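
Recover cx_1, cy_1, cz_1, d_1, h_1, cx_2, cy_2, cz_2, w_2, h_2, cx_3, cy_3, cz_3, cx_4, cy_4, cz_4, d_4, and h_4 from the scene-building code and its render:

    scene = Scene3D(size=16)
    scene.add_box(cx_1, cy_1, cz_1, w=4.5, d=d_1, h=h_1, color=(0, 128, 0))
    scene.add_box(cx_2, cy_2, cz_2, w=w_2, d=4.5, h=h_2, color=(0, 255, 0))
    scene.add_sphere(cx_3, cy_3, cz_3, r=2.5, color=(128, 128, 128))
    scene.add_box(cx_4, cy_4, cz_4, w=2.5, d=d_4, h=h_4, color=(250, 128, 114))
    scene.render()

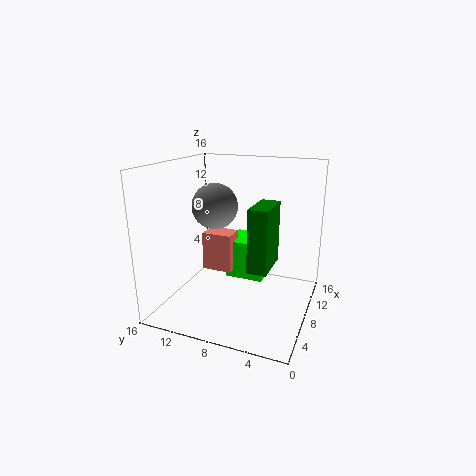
cx_1 = 4, cy_1 = 3.5, cz_1 = 6, d_1 = 2, h_1 = 6.5, cx_2 = 9, cy_2 = 5.5, cz_2 = 2.5, w_2 = 4.5, h_2 = 4.5, cx_3 = 7.5, cy_3 = 10.5, cz_3 = 11.5, cx_4 = 8, cy_4 = 9, cz_4 = 3.5, d_4 = 3.5, h_4 = 4.5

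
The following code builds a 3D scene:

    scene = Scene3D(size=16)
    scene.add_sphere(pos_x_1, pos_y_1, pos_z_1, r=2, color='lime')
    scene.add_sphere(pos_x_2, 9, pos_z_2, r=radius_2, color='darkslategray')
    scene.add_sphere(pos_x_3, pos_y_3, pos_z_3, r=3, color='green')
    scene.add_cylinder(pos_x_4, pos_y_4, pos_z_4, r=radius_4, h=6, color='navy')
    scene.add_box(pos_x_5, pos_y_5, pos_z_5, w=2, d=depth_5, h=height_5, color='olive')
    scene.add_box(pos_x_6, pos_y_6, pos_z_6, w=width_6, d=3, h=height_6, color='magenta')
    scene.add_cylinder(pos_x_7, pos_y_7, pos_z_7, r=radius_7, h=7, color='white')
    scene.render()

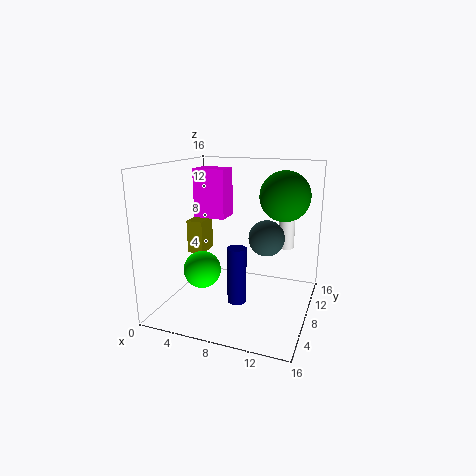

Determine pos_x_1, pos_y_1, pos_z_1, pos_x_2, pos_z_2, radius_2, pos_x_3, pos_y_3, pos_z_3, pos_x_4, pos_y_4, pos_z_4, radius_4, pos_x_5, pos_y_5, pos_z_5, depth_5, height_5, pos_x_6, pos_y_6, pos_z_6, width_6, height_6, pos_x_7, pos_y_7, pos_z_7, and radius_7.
pos_x_1 = 5, pos_y_1 = 5, pos_z_1 = 5, pos_x_2 = 11, pos_z_2 = 8, radius_2 = 2, pos_x_3 = 12, pos_y_3 = 13, pos_z_3 = 12, pos_x_4 = 9, pos_y_4 = 5, pos_z_4 = 2, radius_4 = 1, pos_x_5 = 1, pos_y_5 = 9, pos_z_5 = 5, depth_5 = 3, height_5 = 4, pos_x_6 = 1, pos_y_6 = 11, pos_z_6 = 9, width_6 = 4, height_6 = 6, pos_x_7 = 12, pos_y_7 = 15, pos_z_7 = 5, radius_7 = 1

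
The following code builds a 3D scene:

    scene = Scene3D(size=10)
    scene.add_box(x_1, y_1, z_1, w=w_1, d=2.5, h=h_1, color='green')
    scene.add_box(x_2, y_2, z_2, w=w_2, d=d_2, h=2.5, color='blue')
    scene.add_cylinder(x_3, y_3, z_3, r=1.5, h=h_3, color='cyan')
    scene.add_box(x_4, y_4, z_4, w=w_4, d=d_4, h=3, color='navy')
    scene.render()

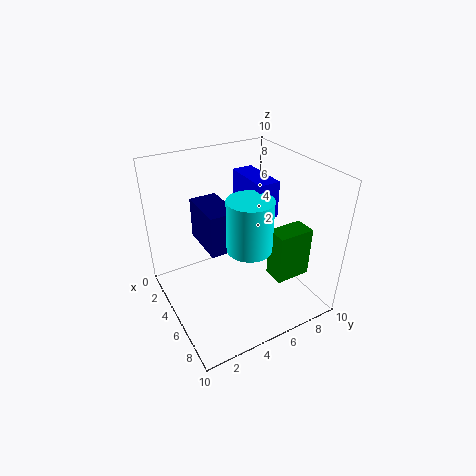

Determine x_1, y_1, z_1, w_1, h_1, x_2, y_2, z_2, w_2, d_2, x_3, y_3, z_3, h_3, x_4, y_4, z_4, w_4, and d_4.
x_1 = 6.5
y_1 = 6.5
z_1 = 2.5
w_1 = 1.5
h_1 = 3.5
x_2 = 2.5
y_2 = 6
z_2 = 6.5
w_2 = 3.5
d_2 = 1.5
x_3 = 6.5
y_3 = 5
z_3 = 5
h_3 = 3.5
x_4 = 1.5
y_4 = 3
z_4 = 4
w_4 = 3.5
d_4 = 2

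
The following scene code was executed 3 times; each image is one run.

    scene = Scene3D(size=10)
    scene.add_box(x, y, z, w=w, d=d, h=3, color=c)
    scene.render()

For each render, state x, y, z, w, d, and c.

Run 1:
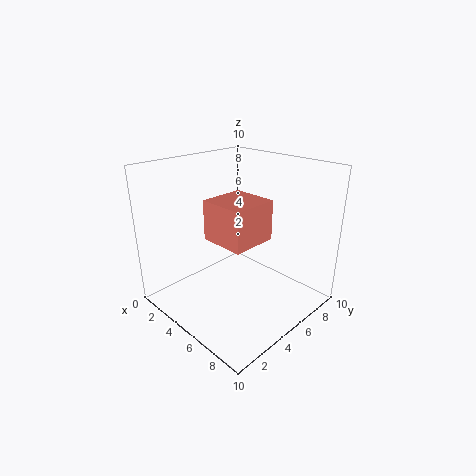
x = 2.25, y = 4.25, z = 4.25, w = 3.5, d = 3.5, c = 'salmon'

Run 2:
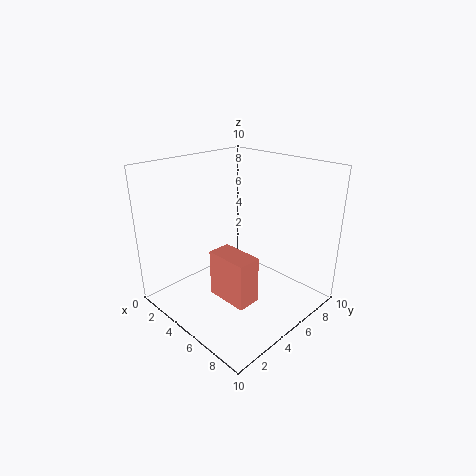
x = 5.5, y = 2, z = 2.25, w = 2.75, d = 1.5, c = 'salmon'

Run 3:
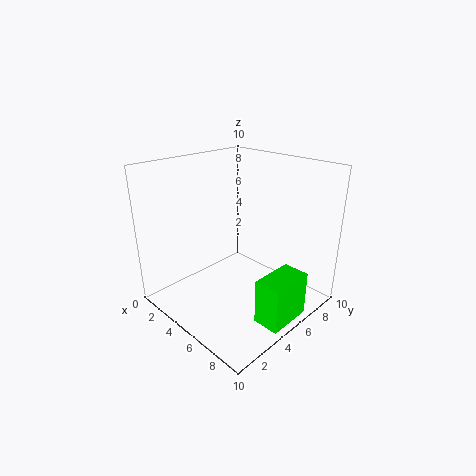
x = 8.25, y = 3.25, z = 0.75, w = 1.75, d = 3, c = 'lime'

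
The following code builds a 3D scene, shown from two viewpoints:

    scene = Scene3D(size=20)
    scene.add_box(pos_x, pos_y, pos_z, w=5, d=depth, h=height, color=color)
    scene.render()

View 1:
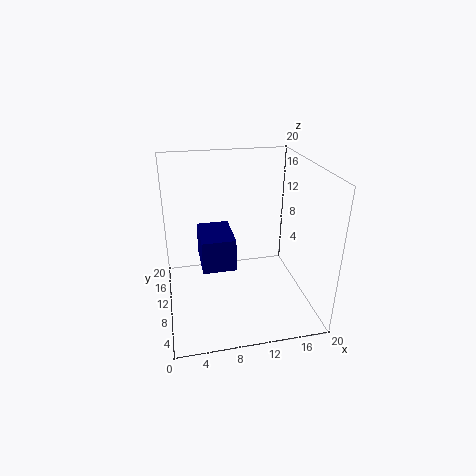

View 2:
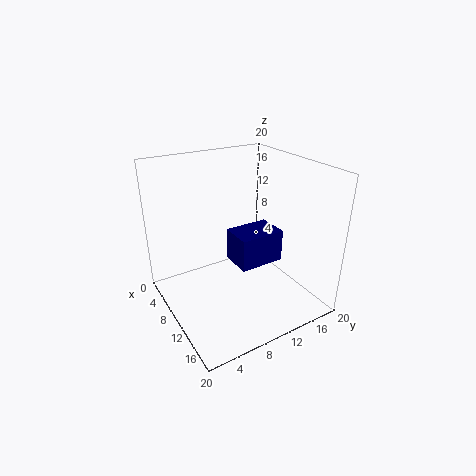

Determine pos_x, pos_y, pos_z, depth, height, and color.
pos_x = 5, pos_y = 11, pos_z = 4, depth = 7, height = 5, color = 'navy'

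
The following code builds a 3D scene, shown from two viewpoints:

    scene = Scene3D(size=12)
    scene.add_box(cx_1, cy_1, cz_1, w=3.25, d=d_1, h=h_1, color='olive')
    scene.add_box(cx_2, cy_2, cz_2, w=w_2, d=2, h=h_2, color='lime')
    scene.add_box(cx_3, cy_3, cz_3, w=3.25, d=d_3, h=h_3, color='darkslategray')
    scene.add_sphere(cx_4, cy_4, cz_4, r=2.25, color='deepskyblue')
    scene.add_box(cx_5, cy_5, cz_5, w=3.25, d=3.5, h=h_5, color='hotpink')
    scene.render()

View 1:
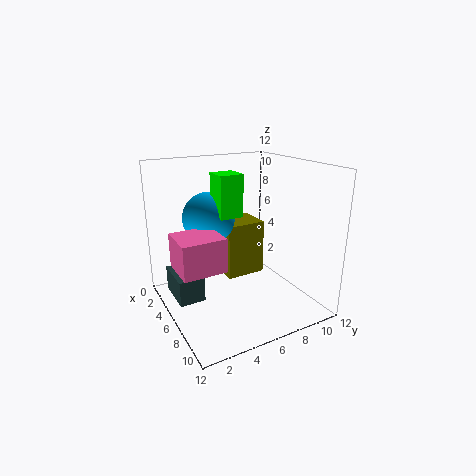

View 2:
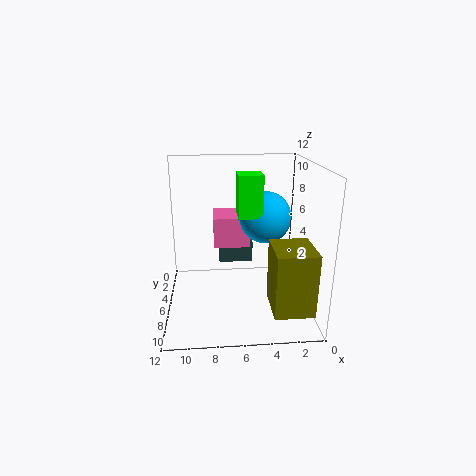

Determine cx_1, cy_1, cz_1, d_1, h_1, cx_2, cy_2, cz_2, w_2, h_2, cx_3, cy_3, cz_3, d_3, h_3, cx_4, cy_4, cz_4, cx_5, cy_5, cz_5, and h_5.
cx_1 = 0.25, cy_1 = 6.5, cz_1 = 0.75, d_1 = 3.75, h_1 = 5.25, cx_2 = 4, cy_2 = 4.5, cz_2 = 7.75, w_2 = 2, h_2 = 3.5, cx_3 = 4.25, cy_3 = 0.25, cz_3 = 2, d_3 = 2, h_3 = 2, cx_4 = 3.5, cy_4 = 4.5, cz_4 = 7.25, cx_5 = 4.75, cy_5 = 0.5, cz_5 = 4.25, h_5 = 2.75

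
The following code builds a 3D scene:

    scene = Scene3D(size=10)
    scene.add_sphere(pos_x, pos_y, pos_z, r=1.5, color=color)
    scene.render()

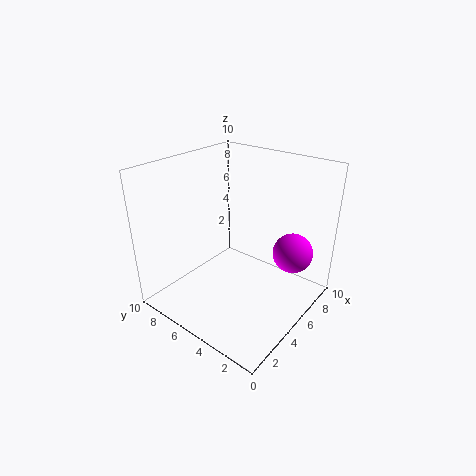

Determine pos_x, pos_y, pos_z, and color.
pos_x = 8.5, pos_y = 2.5, pos_z = 3, color = 'magenta'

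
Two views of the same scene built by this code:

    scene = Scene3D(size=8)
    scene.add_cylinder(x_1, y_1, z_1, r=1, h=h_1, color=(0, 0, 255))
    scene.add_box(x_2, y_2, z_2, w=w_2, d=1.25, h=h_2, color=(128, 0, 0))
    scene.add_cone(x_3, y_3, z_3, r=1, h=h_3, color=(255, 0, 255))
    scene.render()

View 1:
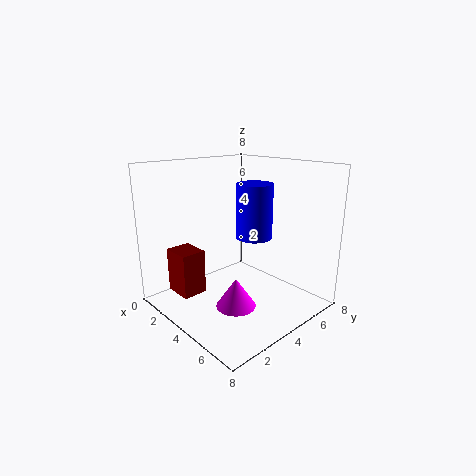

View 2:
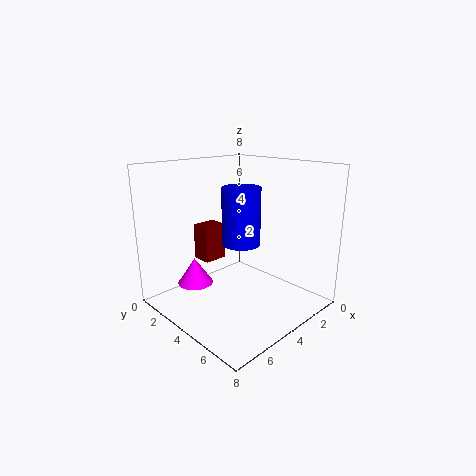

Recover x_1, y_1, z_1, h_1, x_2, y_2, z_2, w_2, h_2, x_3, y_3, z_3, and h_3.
x_1 = 4.5; y_1 = 4.75; z_1 = 4; h_1 = 3; x_2 = 2.75; y_2 = 0.25; z_2 = 1.75; w_2 = 1.5; h_2 = 2.25; x_3 = 5.75; y_3 = 2.25; z_3 = 1.25; h_3 = 1.5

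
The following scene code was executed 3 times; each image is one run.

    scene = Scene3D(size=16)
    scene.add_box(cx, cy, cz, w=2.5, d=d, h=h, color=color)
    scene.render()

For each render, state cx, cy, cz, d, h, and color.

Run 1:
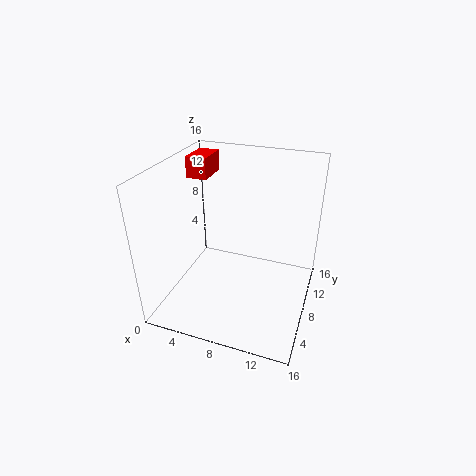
cx = 0.5
cy = 11
cz = 13
d = 4
h = 2.5
color = 'red'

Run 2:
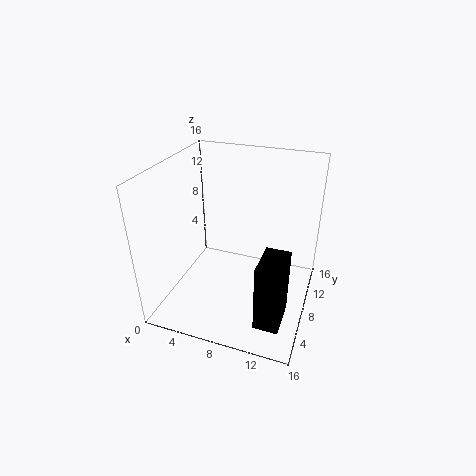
cx = 12
cy = 1
cz = 2.5
d = 4
h = 7
color = 'black'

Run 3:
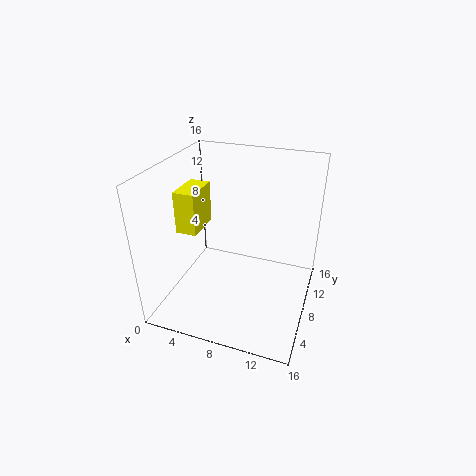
cx = 0.5
cy = 7.5
cz = 7.5
d = 4.5
h = 5
color = 'yellow'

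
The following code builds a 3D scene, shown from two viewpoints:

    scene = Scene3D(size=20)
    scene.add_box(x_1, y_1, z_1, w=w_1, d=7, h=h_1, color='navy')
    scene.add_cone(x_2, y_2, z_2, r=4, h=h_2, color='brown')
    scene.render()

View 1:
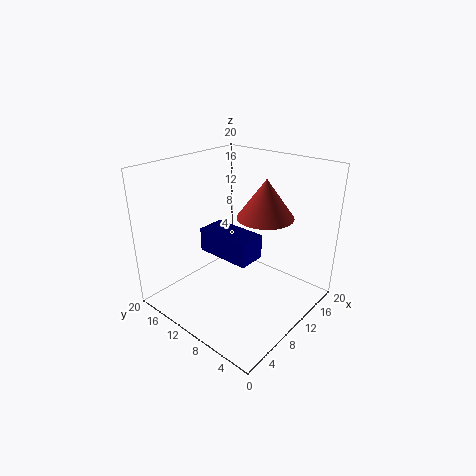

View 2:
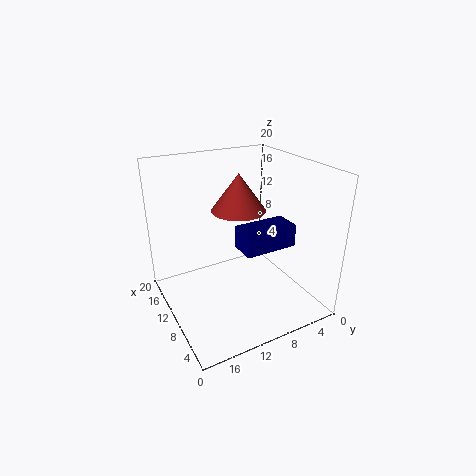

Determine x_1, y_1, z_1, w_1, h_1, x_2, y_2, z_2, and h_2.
x_1 = 4.5, y_1 = 4.5, z_1 = 10, w_1 = 3.5, h_1 = 3, x_2 = 13.5, y_2 = 8, z_2 = 12.5, h_2 = 5.5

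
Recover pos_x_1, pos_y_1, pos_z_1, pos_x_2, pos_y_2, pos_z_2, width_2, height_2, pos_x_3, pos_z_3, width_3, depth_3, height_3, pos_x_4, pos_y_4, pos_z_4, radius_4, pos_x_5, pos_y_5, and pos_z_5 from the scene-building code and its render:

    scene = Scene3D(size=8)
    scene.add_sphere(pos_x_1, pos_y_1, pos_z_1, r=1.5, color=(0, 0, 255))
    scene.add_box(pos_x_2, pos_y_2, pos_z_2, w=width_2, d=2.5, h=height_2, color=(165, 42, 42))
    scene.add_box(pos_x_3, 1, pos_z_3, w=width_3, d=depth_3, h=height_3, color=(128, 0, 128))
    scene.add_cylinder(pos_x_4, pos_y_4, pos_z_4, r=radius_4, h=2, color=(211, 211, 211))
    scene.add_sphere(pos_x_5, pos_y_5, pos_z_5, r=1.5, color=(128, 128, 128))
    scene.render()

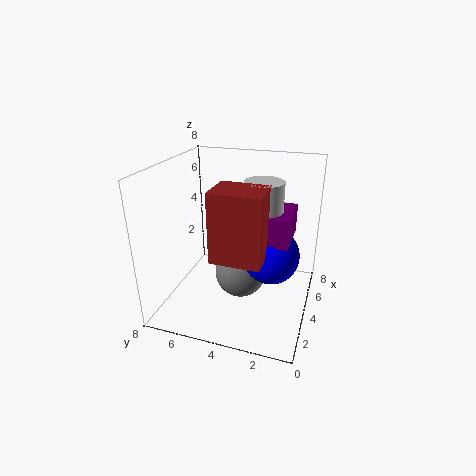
pos_x_1 = 3.5; pos_y_1 = 2; pos_z_1 = 3.5; pos_x_2 = 1; pos_y_2 = 2; pos_z_2 = 4; width_2 = 2; height_2 = 3.5; pos_x_3 = 2.5; pos_z_3 = 4.5; width_3 = 2.5; depth_3 = 2; height_3 = 1.5; pos_x_4 = 3.5; pos_y_4 = 2.5; pos_z_4 = 5.5; radius_4 = 1; pos_x_5 = 4.5; pos_y_5 = 4; pos_z_5 = 1.5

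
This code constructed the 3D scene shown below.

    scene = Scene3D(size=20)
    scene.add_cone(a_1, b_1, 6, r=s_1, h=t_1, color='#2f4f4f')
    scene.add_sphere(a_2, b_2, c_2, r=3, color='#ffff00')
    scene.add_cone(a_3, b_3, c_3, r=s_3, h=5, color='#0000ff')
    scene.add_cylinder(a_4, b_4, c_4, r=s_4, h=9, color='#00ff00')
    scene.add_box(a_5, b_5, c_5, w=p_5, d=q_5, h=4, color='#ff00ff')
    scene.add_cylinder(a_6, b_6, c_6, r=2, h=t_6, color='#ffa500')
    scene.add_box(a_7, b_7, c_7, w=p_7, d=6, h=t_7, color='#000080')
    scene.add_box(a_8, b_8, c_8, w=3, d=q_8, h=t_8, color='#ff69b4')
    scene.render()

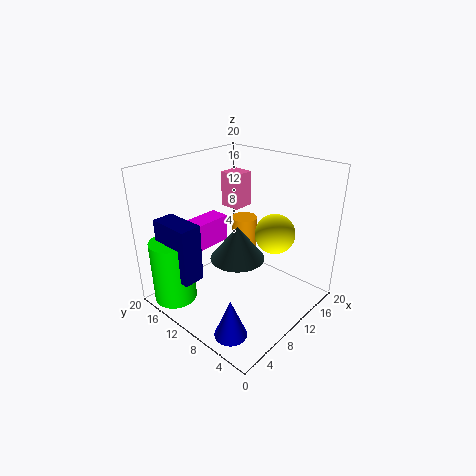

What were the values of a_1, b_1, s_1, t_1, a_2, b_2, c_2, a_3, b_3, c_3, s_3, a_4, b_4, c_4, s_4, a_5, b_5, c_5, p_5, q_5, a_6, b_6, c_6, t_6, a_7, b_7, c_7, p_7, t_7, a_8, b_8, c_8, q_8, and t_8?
a_1 = 11, b_1 = 11, s_1 = 4, t_1 = 5, a_2 = 16, b_2 = 8, c_2 = 9, a_3 = 2, b_3 = 4, c_3 = 2, s_3 = 2, a_4 = 3, b_4 = 16, c_4 = 1, s_4 = 3, a_5 = 6, b_5 = 15, c_5 = 7, p_5 = 7, q_5 = 3, a_6 = 16, b_6 = 14, c_6 = 3, t_6 = 7, a_7 = 2, b_7 = 12, c_7 = 5, p_7 = 3, t_7 = 8, a_8 = 12, b_8 = 12, c_8 = 13, q_8 = 3, t_8 = 5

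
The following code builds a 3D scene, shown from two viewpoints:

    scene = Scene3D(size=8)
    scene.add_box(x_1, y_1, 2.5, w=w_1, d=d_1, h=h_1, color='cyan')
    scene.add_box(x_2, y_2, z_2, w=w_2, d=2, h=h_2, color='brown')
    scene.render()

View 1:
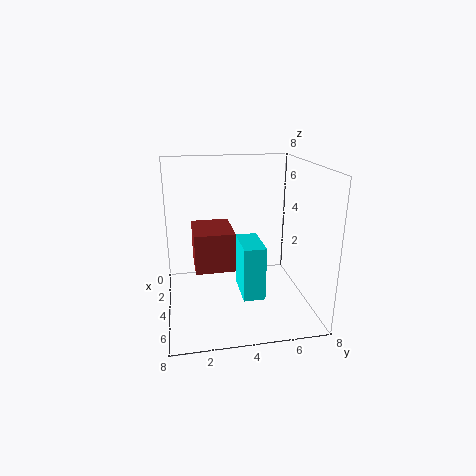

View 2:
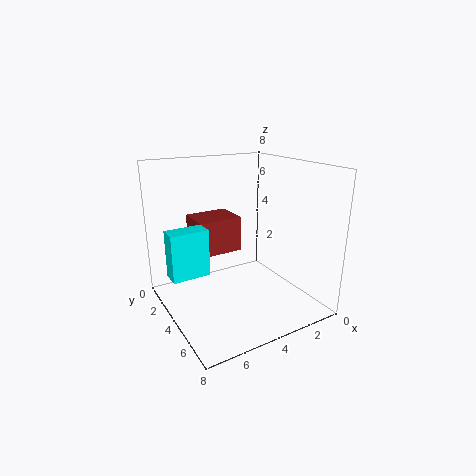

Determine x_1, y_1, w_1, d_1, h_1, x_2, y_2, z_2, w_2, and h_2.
x_1 = 6, y_1 = 3.5, w_1 = 2, d_1 = 1, h_1 = 2.5, x_2 = 3.5, y_2 = 1.5, z_2 = 3, w_2 = 2.5, h_2 = 2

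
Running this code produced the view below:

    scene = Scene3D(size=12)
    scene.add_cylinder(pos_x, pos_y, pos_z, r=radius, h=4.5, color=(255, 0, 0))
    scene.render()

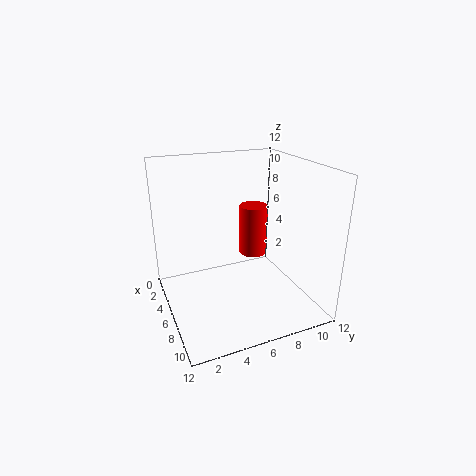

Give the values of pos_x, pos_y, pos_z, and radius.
pos_x = 4.25, pos_y = 8.25, pos_z = 3.5, radius = 1.25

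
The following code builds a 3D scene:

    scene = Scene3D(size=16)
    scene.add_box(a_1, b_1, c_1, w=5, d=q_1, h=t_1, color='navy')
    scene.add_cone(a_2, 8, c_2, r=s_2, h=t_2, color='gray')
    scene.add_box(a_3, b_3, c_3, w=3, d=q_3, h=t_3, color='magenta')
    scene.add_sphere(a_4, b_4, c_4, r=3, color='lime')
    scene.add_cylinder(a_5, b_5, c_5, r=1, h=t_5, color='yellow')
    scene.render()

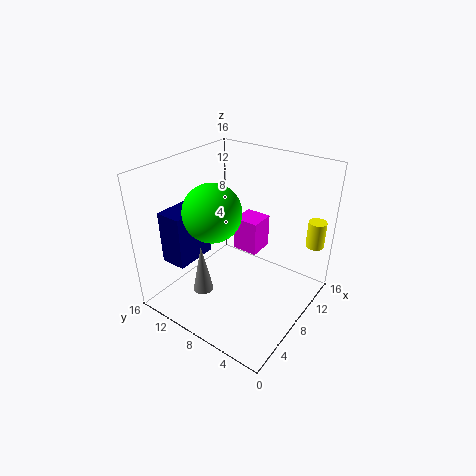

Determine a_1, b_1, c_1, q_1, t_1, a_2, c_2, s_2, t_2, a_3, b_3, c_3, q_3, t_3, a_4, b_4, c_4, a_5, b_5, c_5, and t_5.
a_1 = 3, b_1 = 12, c_1 = 5, q_1 = 3, t_1 = 6, a_2 = 2, c_2 = 5, s_2 = 1, t_2 = 5, a_3 = 10, b_3 = 7, c_3 = 5, q_3 = 3, t_3 = 4, a_4 = 5, b_4 = 9, c_4 = 12, a_5 = 13, b_5 = 1, c_5 = 7, t_5 = 3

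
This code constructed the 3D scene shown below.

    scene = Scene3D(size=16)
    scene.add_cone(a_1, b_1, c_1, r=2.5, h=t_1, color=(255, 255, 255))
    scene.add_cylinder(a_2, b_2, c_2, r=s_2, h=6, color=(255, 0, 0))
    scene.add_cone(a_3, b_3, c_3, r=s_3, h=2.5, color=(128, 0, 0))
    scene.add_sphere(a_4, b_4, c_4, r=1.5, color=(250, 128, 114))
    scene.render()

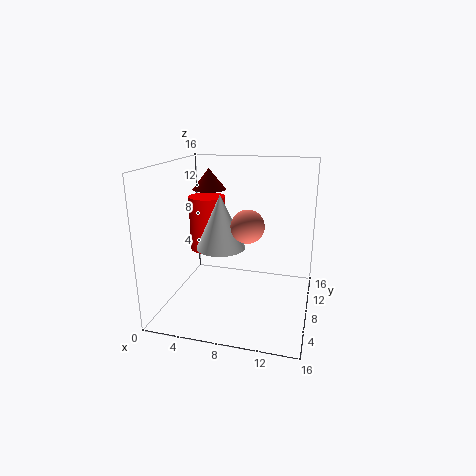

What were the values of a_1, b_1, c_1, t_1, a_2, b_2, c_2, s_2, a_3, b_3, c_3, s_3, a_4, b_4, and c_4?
a_1 = 7, b_1 = 5, c_1 = 8, t_1 = 5.5, a_2 = 4.5, b_2 = 8, c_2 = 6.5, s_2 = 2, a_3 = 3.5, b_3 = 11.5, c_3 = 12.5, s_3 = 2, a_4 = 10.5, b_4 = 2, c_4 = 11.5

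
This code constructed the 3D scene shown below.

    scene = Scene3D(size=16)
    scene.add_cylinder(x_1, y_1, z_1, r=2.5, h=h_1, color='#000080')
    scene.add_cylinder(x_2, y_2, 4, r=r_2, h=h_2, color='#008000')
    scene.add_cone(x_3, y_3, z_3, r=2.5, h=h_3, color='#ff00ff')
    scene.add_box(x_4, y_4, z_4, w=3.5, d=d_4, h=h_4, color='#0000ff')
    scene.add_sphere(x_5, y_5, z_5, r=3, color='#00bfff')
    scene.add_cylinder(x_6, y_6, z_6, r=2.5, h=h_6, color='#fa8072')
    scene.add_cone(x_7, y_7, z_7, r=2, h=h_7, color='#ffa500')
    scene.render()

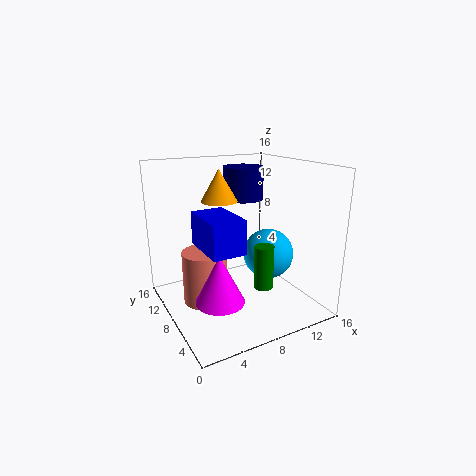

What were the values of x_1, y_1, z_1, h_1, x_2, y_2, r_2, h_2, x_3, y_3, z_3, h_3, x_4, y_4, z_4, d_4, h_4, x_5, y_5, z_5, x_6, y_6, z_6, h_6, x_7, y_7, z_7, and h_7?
x_1 = 11.5, y_1 = 13, z_1 = 11, h_1 = 4, x_2 = 8.5, y_2 = 3.5, r_2 = 1, h_2 = 4.5, x_3 = 4, y_3 = 4.5, z_3 = 3, h_3 = 5, x_4 = 3, y_4 = 3.5, z_4 = 8, d_4 = 5.5, h_4 = 3.5, x_5 = 12.5, y_5 = 8.5, z_5 = 5, x_6 = 4.5, y_6 = 9.5, z_6 = 0.5, h_6 = 6, x_7 = 6.5, y_7 = 9.5, z_7 = 12, h_7 = 3.5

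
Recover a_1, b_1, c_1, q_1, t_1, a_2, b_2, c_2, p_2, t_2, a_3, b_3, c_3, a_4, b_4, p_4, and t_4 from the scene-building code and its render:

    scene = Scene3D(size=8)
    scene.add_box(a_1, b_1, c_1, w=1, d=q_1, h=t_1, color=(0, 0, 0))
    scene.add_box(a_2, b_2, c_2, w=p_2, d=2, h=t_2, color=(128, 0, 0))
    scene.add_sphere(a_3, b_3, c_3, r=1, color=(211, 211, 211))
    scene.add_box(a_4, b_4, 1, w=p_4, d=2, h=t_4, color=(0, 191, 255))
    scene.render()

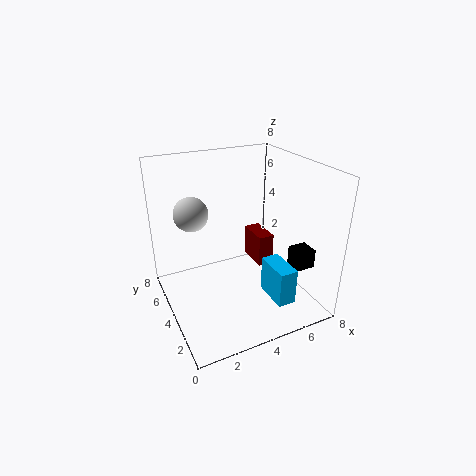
a_1 = 6, b_1 = 1, c_1 = 3, q_1 = 1, t_1 = 1, a_2 = 6, b_2 = 5, c_2 = 1, p_2 = 1, t_2 = 2, a_3 = 2, b_3 = 6, c_3 = 5, a_4 = 5, b_4 = 1, p_4 = 1, t_4 = 2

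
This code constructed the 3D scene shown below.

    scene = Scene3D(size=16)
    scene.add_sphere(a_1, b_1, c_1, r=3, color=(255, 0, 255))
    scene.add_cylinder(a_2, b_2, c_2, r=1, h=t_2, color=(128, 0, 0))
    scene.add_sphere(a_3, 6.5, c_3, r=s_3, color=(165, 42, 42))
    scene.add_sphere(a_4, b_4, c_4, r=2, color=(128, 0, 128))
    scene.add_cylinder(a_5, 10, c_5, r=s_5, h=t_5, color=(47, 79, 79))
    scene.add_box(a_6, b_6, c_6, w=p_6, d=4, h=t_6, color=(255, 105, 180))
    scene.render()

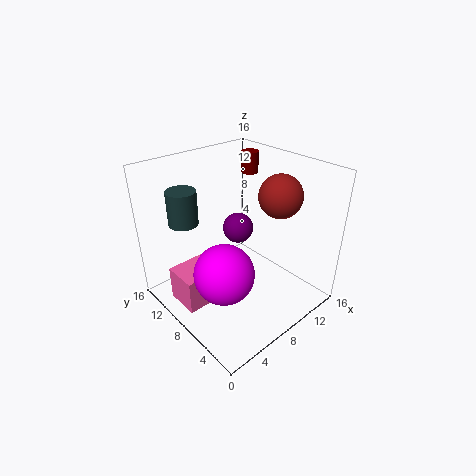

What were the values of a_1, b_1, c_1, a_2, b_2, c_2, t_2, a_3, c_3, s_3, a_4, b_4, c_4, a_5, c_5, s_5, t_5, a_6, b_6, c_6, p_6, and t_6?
a_1 = 3.5
b_1 = 5
c_1 = 7
a_2 = 13
b_2 = 11.5
c_2 = 13.5
t_2 = 2.5
a_3 = 13
c_3 = 12
s_3 = 2.5
a_4 = 12.5
b_4 = 13
c_4 = 5.5
a_5 = 2.5
c_5 = 11
s_5 = 1.5
t_5 = 3.5
a_6 = 1.5
b_6 = 8.5
c_6 = 0.5
p_6 = 5.5
t_6 = 4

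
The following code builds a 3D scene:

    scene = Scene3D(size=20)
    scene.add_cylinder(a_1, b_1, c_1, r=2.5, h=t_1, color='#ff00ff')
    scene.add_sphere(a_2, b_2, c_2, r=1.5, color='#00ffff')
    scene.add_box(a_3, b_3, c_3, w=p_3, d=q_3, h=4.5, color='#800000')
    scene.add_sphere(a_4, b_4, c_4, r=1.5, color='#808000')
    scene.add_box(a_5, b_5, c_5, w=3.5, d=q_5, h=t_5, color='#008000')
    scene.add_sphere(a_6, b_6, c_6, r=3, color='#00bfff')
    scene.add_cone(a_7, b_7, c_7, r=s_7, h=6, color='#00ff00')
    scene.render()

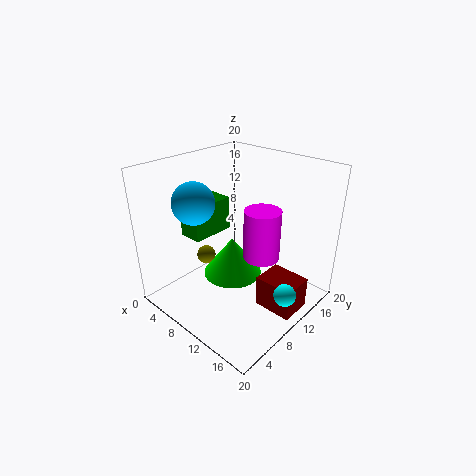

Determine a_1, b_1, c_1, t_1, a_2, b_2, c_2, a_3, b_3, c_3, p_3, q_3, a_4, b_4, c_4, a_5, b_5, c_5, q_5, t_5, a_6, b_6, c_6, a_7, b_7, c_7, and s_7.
a_1 = 13, b_1 = 11.5, c_1 = 7.5, t_1 = 7, a_2 = 18, b_2 = 10.5, c_2 = 4, a_3 = 13.5, b_3 = 10, c_3 = 0.5, p_3 = 5.5, q_3 = 4.5, a_4 = 2, b_4 = 11, c_4 = 3.5, a_5 = 2, b_5 = 6.5, c_5 = 9, q_5 = 6.5, t_5 = 5, a_6 = 4.5, b_6 = 7, c_6 = 14.5, a_7 = 7, b_7 = 12, c_7 = 2, s_7 = 4.5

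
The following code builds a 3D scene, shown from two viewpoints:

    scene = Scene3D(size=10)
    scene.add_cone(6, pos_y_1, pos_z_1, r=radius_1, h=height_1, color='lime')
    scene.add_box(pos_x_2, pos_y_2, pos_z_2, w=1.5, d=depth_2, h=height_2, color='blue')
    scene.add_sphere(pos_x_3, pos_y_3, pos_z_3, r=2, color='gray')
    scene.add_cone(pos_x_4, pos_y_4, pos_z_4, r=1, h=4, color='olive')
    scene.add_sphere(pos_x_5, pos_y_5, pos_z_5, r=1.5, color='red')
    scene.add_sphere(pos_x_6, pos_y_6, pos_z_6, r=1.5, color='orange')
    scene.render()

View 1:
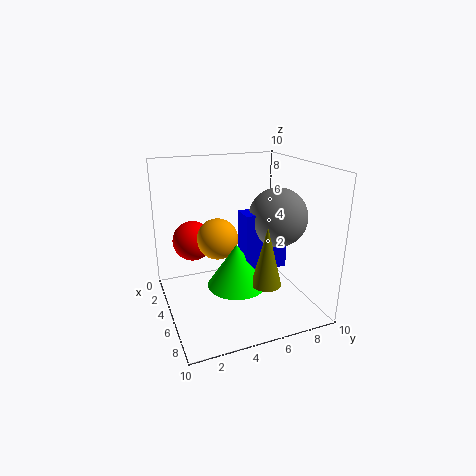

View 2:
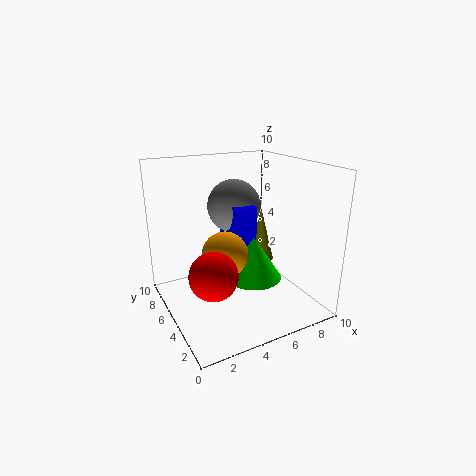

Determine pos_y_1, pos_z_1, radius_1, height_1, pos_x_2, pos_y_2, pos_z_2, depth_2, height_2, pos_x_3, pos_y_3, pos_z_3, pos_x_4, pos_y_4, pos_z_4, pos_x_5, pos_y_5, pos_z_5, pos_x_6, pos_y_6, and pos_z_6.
pos_y_1 = 4.5; pos_z_1 = 2; radius_1 = 2; height_1 = 3; pos_x_2 = 5; pos_y_2 = 5; pos_z_2 = 3; depth_2 = 3; height_2 = 4; pos_x_3 = 6; pos_y_3 = 7.5; pos_z_3 = 6.5; pos_x_4 = 7.5; pos_y_4 = 6; pos_z_4 = 2.5; pos_x_5 = 2; pos_y_5 = 2.5; pos_z_5 = 4; pos_x_6 = 3.5; pos_y_6 = 4; pos_z_6 = 4.5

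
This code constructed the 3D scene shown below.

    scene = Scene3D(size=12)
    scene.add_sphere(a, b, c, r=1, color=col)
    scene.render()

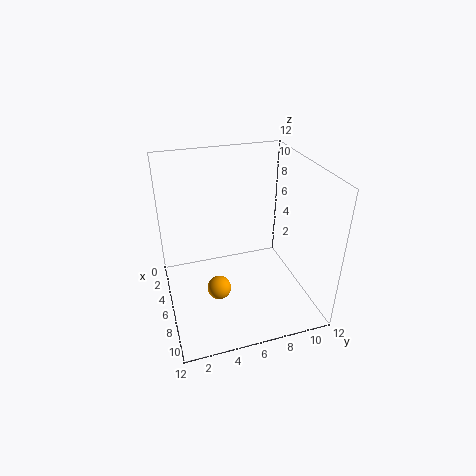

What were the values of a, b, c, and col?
a = 7; b = 4; c = 2; col = 'orange'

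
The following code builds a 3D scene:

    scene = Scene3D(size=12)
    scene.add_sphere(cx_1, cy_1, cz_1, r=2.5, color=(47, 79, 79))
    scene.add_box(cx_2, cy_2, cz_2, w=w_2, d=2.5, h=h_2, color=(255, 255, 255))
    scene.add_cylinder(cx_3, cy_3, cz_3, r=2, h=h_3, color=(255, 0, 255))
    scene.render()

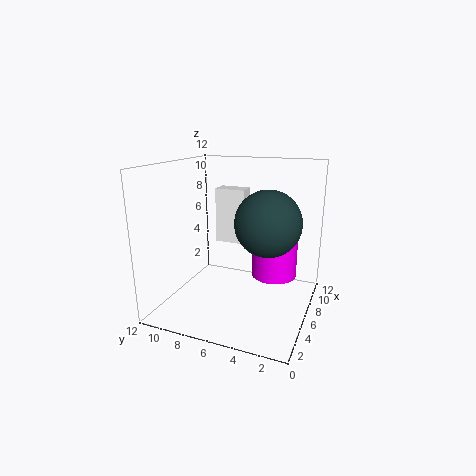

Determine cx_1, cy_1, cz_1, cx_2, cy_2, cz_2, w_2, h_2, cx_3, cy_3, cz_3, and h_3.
cx_1 = 4.5; cy_1 = 3; cz_1 = 8; cx_2 = 6; cy_2 = 5.5; cz_2 = 5.5; w_2 = 1.5; h_2 = 4.5; cx_3 = 8.5; cy_3 = 3.5; cz_3 = 2; h_3 = 3.5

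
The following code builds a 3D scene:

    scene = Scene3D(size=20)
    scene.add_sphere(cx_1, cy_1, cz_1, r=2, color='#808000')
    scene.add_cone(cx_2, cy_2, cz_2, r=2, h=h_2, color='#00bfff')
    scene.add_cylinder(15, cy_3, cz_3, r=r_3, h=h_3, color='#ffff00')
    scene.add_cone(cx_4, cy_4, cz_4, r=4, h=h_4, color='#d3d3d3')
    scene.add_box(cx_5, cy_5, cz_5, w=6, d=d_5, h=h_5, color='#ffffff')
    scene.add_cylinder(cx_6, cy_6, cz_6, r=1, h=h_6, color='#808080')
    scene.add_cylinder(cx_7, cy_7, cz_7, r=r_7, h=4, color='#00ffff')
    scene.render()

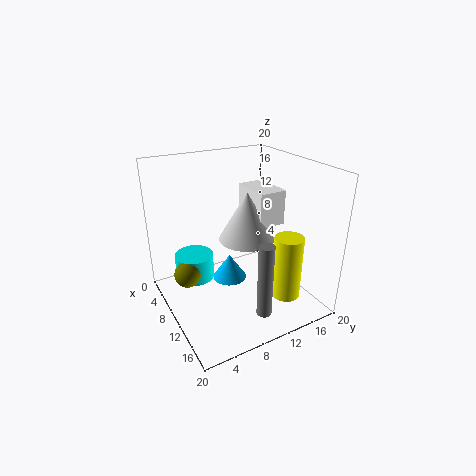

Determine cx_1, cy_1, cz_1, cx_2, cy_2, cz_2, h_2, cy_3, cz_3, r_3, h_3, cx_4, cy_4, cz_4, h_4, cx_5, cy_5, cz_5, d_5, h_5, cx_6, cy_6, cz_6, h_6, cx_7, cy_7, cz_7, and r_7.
cx_1 = 5; cy_1 = 4; cz_1 = 3; cx_2 = 15; cy_2 = 6; cz_2 = 8; h_2 = 3; cy_3 = 15; cz_3 = 2; r_3 = 2; h_3 = 9; cx_4 = 9; cy_4 = 12; cz_4 = 9; h_4 = 7; cx_5 = 5; cy_5 = 13; cz_5 = 11; d_5 = 4; h_5 = 5; cx_6 = 17; cy_6 = 10; cz_6 = 2; h_6 = 10; cx_7 = 3; cy_7 = 6; cz_7 = 1; r_7 = 3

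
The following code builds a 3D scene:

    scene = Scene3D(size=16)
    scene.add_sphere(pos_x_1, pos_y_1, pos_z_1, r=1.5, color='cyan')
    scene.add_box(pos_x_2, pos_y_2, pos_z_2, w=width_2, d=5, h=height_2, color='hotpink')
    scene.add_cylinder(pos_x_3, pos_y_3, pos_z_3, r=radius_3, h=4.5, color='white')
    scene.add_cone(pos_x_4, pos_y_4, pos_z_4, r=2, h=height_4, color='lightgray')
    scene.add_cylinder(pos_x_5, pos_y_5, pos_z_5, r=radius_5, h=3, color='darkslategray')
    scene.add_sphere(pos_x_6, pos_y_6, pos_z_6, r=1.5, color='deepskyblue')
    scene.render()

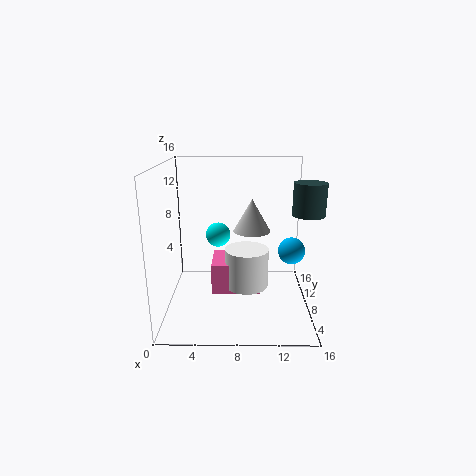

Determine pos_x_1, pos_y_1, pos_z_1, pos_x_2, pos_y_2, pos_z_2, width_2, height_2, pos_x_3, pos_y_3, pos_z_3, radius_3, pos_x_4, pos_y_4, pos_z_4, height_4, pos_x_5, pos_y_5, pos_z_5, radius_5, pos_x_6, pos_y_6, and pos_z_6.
pos_x_1 = 5.5, pos_y_1 = 12, pos_z_1 = 7, pos_x_2 = 5, pos_y_2 = 7, pos_z_2 = 1.5, width_2 = 5.5, height_2 = 3.5, pos_x_3 = 9, pos_y_3 = 8.5, pos_z_3 = 2, radius_3 = 2.5, pos_x_4 = 9.5, pos_y_4 = 7.5, pos_z_4 = 9, height_4 = 3.5, pos_x_5 = 14.5, pos_y_5 = 3, pos_z_5 = 12, radius_5 = 1.5, pos_x_6 = 14, pos_y_6 = 8, pos_z_6 = 6.5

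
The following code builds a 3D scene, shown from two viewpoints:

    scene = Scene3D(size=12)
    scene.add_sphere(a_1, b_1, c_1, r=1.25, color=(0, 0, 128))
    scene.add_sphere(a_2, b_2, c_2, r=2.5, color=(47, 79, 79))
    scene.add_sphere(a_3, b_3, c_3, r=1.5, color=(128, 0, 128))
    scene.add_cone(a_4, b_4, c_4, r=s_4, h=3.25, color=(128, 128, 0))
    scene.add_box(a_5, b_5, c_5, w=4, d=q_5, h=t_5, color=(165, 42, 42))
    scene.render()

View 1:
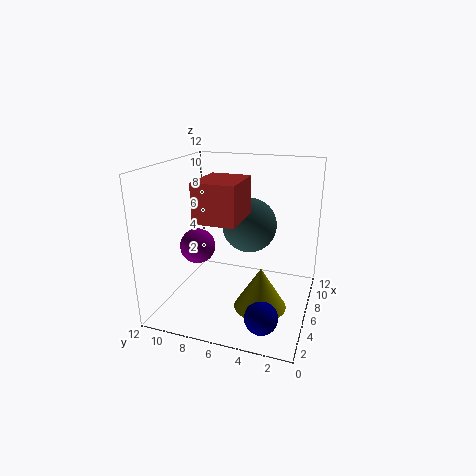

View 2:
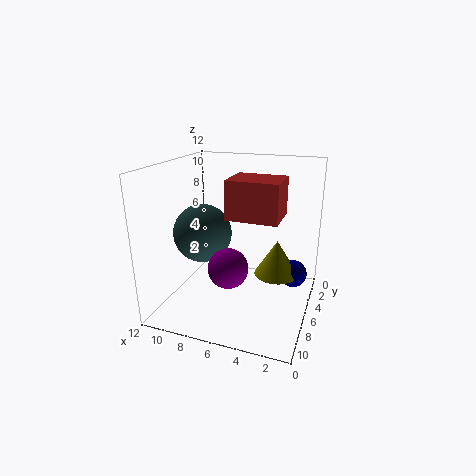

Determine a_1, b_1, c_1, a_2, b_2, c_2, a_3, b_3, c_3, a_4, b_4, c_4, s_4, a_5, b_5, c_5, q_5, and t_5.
a_1 = 1.75; b_1 = 2.75; c_1 = 1.75; a_2 = 9.25; b_2 = 6; c_2 = 6; a_3 = 5.5; b_3 = 9.5; c_3 = 5; a_4 = 3.25; b_4 = 3.25; c_4 = 1.75; s_4 = 2; a_5 = 2.25; b_5 = 5; c_5 = 8.25; q_5 = 3.25; t_5 = 3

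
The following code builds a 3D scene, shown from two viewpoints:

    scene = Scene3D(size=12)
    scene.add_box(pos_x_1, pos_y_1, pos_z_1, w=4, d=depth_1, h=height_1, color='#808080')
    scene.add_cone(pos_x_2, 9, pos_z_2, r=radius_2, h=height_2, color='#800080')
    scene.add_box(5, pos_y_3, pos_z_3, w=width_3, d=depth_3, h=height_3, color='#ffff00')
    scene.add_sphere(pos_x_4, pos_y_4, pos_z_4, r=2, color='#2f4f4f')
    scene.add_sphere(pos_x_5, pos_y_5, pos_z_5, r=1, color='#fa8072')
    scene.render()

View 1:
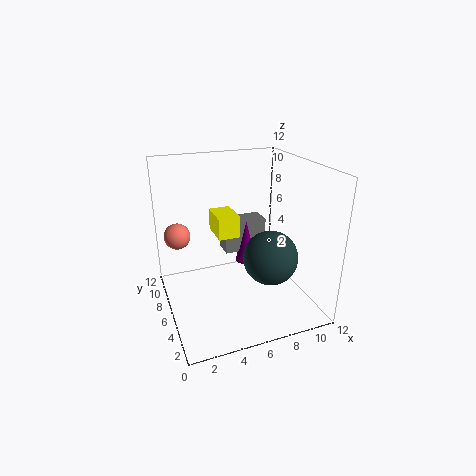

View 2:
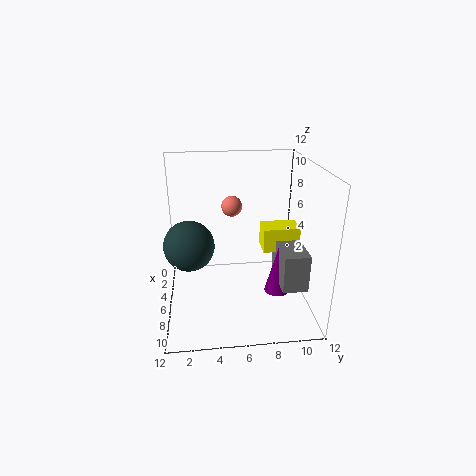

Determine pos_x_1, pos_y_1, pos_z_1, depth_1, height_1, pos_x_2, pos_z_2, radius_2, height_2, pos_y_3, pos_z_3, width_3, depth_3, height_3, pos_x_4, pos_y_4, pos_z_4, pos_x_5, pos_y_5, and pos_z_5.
pos_x_1 = 6, pos_y_1 = 9, pos_z_1 = 3, depth_1 = 2, height_1 = 3, pos_x_2 = 8, pos_z_2 = 2, radius_2 = 1, height_2 = 4, pos_y_3 = 8, pos_z_3 = 5, width_3 = 2, depth_3 = 3, height_3 = 2, pos_x_4 = 7, pos_y_4 = 2, pos_z_4 = 6, pos_x_5 = 1, pos_y_5 = 6, pos_z_5 = 7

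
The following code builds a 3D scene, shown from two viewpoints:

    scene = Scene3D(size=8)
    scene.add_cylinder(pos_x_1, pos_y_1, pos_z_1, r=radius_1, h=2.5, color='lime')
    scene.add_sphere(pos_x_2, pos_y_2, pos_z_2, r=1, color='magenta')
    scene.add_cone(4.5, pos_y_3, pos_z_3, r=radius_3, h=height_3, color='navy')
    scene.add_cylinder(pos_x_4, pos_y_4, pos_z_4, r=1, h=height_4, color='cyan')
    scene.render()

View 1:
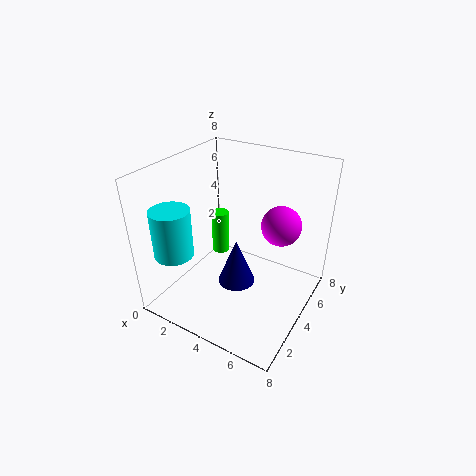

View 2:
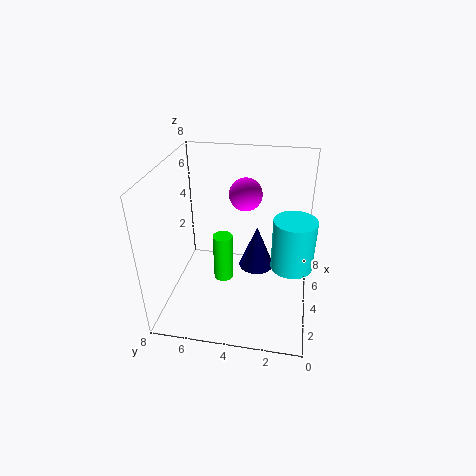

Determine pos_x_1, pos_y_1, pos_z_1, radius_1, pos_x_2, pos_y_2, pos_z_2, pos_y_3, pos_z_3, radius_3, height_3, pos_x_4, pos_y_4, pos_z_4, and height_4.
pos_x_1 = 2.5, pos_y_1 = 4.5, pos_z_1 = 2.5, radius_1 = 0.5, pos_x_2 = 6.5, pos_y_2 = 4, pos_z_2 = 5.5, pos_y_3 = 3, pos_z_3 = 2, radius_3 = 1, height_3 = 2.5, pos_x_4 = 2, pos_y_4 = 1, pos_z_4 = 4, height_4 = 2.5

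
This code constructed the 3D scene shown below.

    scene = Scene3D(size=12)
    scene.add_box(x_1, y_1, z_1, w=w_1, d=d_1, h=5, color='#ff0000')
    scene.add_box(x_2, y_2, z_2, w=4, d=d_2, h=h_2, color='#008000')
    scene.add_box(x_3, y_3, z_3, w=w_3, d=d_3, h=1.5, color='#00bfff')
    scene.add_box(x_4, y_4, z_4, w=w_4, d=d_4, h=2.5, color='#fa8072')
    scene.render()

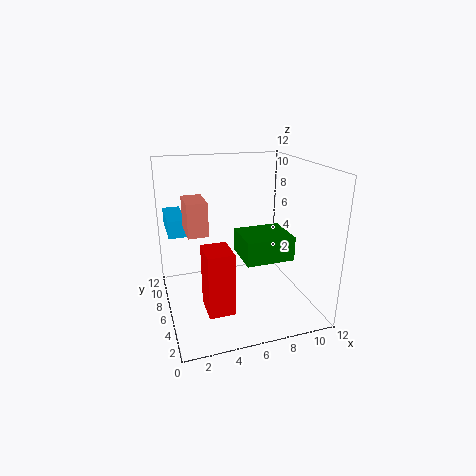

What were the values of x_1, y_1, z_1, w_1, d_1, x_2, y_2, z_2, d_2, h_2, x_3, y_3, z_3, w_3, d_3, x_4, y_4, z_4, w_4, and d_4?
x_1 = 2.5
y_1 = 2
z_1 = 1.5
w_1 = 2
d_1 = 2.5
x_2 = 6
y_2 = 3.5
z_2 = 4.5
d_2 = 3.5
h_2 = 2
x_3 = 0.5
y_3 = 7.5
z_3 = 6
w_3 = 1.5
d_3 = 4
x_4 = 1.5
y_4 = 3.5
z_4 = 7.5
w_4 = 1.5
d_4 = 2.5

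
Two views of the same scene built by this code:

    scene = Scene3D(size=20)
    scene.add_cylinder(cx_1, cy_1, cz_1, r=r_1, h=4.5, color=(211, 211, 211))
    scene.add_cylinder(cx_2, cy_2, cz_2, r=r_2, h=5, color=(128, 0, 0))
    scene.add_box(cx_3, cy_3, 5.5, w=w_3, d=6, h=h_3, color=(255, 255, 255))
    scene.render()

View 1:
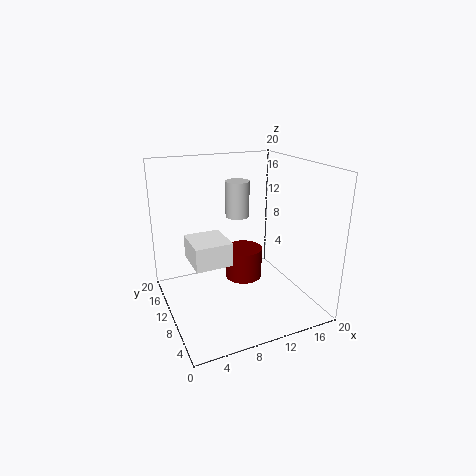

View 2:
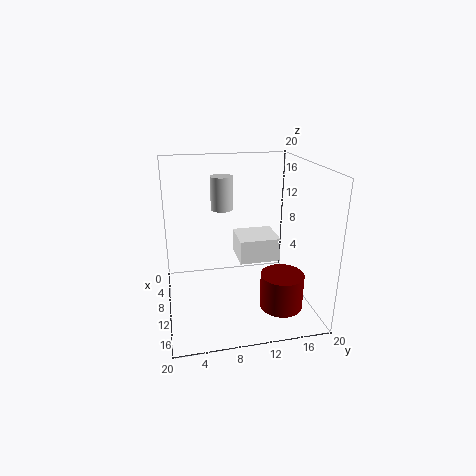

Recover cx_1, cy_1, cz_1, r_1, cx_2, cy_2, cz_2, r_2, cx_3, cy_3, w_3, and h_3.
cx_1 = 9
cy_1 = 8
cz_1 = 14
r_1 = 1.5
cx_2 = 13.5
cy_2 = 15.5
cz_2 = 0.5
r_2 = 3
cx_3 = 4
cy_3 = 10.5
w_3 = 5.5
h_3 = 3.5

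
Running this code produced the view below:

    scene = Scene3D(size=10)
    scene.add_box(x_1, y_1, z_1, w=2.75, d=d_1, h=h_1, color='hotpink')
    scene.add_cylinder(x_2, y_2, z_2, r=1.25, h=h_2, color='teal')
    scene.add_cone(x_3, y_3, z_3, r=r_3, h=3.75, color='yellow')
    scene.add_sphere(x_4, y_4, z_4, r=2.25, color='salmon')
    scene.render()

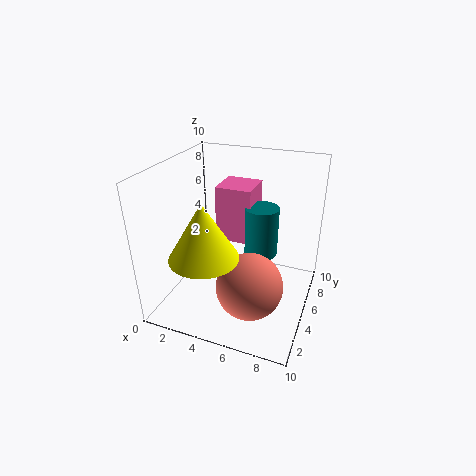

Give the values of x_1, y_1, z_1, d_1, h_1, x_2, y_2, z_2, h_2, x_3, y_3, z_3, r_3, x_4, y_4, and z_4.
x_1 = 2.5, y_1 = 6.75, z_1 = 3.5, d_1 = 2.75, h_1 = 4.25, x_2 = 6, y_2 = 7.25, z_2 = 2.75, h_2 = 3.75, x_3 = 3.75, y_3 = 2.25, z_3 = 4.75, r_3 = 2.25, x_4 = 6.5, y_4 = 3.25, z_4 = 2.5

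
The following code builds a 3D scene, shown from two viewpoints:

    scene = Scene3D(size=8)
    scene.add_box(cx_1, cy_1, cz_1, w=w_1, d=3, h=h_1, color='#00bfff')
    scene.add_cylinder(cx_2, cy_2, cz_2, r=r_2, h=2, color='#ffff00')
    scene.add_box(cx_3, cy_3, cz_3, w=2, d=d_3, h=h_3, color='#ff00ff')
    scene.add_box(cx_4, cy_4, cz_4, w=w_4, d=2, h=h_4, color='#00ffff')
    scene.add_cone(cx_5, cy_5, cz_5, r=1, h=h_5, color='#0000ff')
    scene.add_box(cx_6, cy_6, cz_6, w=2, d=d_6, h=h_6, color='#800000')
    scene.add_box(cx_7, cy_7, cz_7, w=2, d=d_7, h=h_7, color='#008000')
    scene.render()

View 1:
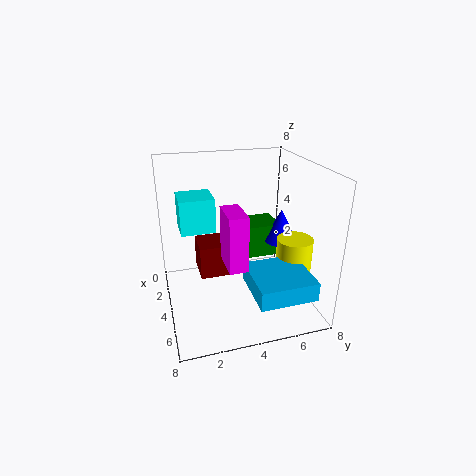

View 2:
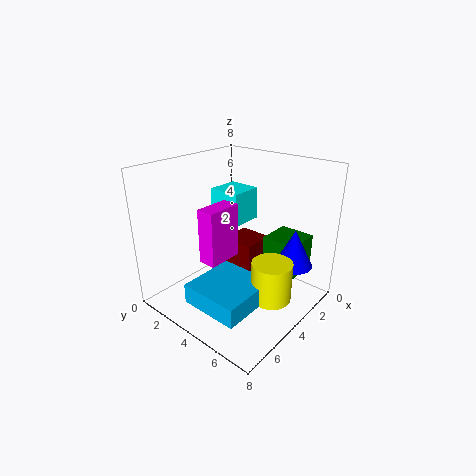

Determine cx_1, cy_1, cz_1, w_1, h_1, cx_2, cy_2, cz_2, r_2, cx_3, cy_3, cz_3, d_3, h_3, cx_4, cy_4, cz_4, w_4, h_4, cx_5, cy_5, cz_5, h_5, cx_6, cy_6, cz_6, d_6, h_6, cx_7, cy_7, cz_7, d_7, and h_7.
cx_1 = 5, cy_1 = 4, cz_1 = 2, w_1 = 3, h_1 = 1, cx_2 = 5, cy_2 = 7, cz_2 = 2, r_2 = 1, cx_3 = 4, cy_3 = 3, cz_3 = 3, d_3 = 1, h_3 = 3, cx_4 = 1, cy_4 = 1, cz_4 = 4, w_4 = 2, h_4 = 2, cx_5 = 3, cy_5 = 7, cz_5 = 3, h_5 = 2, cx_6 = 1, cy_6 = 2, cz_6 = 1, d_6 = 2, h_6 = 2, cx_7 = 1, cy_7 = 5, cz_7 = 2, d_7 = 2, h_7 = 2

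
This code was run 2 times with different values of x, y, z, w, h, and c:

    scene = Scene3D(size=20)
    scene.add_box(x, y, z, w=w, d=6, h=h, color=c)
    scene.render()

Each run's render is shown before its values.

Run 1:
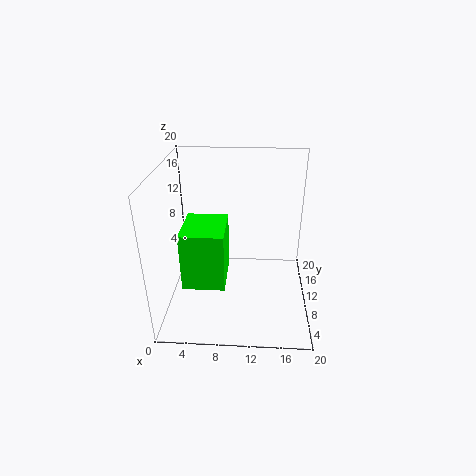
x = 4
y = 1
z = 8
w = 5
h = 7
c = 'lime'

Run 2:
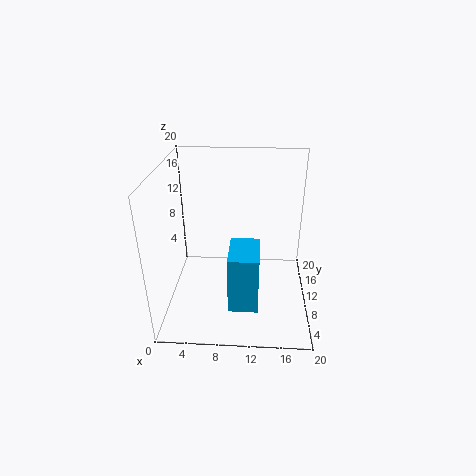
x = 9
y = 4
z = 2
w = 4
h = 8
c = 'deepskyblue'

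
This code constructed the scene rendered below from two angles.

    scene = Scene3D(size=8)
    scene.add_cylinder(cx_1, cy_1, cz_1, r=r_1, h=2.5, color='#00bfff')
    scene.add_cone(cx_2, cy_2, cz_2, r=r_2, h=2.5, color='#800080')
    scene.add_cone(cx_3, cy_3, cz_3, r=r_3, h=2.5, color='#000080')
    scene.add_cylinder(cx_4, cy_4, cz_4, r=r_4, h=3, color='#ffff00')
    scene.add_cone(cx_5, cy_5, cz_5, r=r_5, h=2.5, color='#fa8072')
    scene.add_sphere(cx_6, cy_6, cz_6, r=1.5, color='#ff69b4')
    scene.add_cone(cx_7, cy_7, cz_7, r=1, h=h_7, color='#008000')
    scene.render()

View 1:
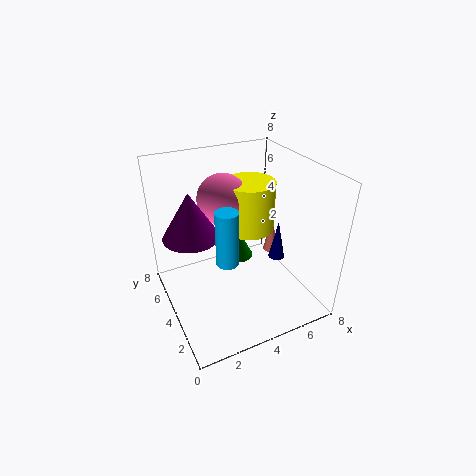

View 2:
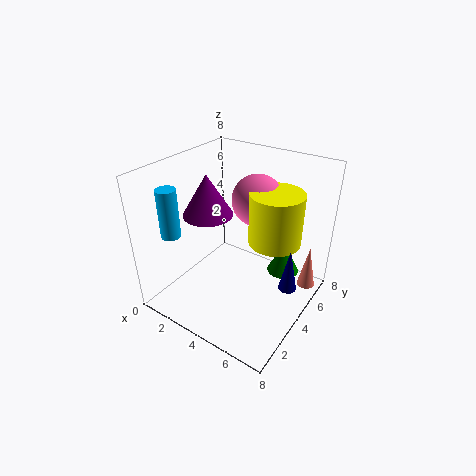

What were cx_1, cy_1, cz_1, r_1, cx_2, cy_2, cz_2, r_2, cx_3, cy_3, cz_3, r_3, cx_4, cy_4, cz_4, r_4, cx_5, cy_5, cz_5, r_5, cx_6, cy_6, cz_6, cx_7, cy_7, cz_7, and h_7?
cx_1 = 2; cy_1 = 1; cz_1 = 5; r_1 = 0.5; cx_2 = 1.5; cy_2 = 4.5; cz_2 = 4.5; r_2 = 1.5; cx_3 = 7; cy_3 = 4.5; cz_3 = 1.5; r_3 = 0.5; cx_4 = 5.5; cy_4 = 5.5; cz_4 = 3.5; r_4 = 1.5; cx_5 = 7.5; cy_5 = 6; cz_5 = 1; r_5 = 0.5; cx_6 = 4; cy_6 = 6; cz_6 = 5.5; cx_7 = 5.5; cy_7 = 7; cz_7 = 0.5; h_7 = 2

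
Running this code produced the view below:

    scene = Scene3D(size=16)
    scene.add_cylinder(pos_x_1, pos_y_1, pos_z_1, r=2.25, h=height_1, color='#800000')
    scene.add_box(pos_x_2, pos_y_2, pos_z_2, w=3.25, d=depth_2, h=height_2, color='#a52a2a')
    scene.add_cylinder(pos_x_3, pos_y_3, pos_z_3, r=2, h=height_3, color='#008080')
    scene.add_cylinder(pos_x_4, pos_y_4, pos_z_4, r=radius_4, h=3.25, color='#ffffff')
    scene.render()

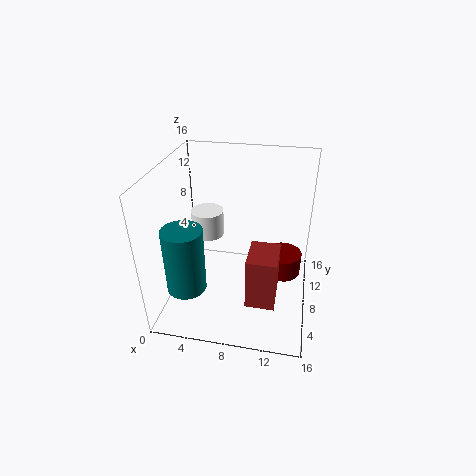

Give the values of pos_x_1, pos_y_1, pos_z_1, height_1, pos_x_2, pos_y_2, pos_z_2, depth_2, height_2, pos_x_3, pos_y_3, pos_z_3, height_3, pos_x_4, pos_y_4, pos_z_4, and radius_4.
pos_x_1 = 13
pos_y_1 = 11.5
pos_z_1 = 1.5
height_1 = 2.75
pos_x_2 = 9.5
pos_y_2 = 4.25
pos_z_2 = 1.5
depth_2 = 4.25
height_2 = 6
pos_x_3 = 3.75
pos_y_3 = 2.5
pos_z_3 = 5
height_3 = 6.75
pos_x_4 = 3.25
pos_y_4 = 12.25
pos_z_4 = 5.5
radius_4 = 2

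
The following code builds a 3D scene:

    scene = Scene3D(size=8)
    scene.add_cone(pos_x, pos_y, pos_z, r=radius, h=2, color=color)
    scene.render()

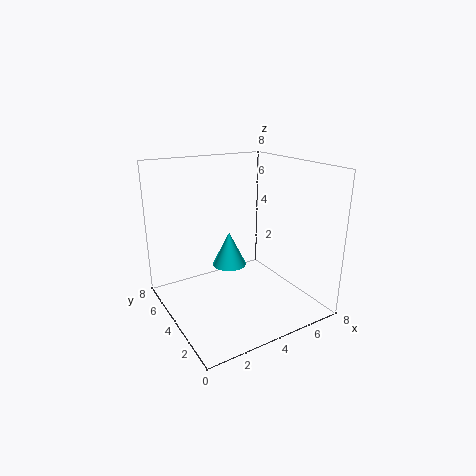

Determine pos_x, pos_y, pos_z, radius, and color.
pos_x = 4; pos_y = 5; pos_z = 2; radius = 1; color = 'cyan'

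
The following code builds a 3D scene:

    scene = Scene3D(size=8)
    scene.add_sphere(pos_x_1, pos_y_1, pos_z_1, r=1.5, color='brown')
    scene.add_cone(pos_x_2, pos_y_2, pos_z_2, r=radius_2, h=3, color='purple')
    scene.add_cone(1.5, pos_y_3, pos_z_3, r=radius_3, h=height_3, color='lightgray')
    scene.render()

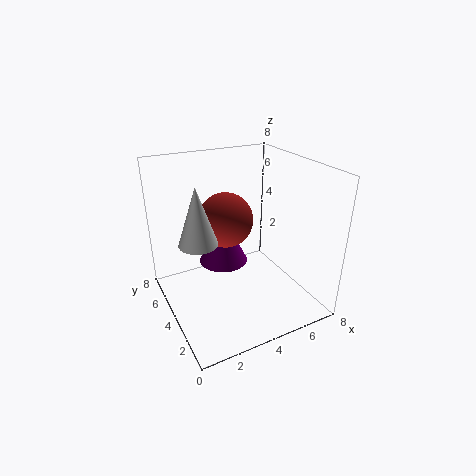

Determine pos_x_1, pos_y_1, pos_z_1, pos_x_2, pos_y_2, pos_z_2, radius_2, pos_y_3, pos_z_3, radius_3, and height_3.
pos_x_1 = 3.5
pos_y_1 = 4.5
pos_z_1 = 5
pos_x_2 = 4
pos_y_2 = 6
pos_z_2 = 1.5
radius_2 = 1.5
pos_y_3 = 3.5
pos_z_3 = 4.5
radius_3 = 1
height_3 = 3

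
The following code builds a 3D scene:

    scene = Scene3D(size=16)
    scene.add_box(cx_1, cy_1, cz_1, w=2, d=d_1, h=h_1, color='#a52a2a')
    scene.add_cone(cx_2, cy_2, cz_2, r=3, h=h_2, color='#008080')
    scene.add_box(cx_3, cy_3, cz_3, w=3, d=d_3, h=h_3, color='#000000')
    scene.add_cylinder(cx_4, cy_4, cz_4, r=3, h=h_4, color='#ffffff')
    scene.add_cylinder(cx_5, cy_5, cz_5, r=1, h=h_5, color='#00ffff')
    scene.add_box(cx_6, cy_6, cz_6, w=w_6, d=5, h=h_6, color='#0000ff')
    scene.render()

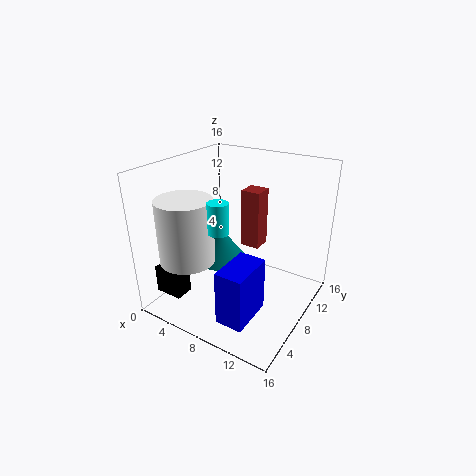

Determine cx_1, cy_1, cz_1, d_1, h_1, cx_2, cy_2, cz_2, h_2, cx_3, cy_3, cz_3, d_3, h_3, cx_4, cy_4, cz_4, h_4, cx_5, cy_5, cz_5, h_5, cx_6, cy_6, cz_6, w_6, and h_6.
cx_1 = 9, cy_1 = 7, cz_1 = 8, d_1 = 2, h_1 = 6, cx_2 = 5, cy_2 = 9, cz_2 = 4, h_2 = 4, cx_3 = 2, cy_3 = 1, cz_3 = 3, d_3 = 2, h_3 = 3, cx_4 = 4, cy_4 = 4, cz_4 = 6, h_4 = 7, cx_5 = 9, cy_5 = 3, cz_5 = 11, h_5 = 3, cx_6 = 9, cy_6 = 2, cz_6 = 1, w_6 = 3, h_6 = 6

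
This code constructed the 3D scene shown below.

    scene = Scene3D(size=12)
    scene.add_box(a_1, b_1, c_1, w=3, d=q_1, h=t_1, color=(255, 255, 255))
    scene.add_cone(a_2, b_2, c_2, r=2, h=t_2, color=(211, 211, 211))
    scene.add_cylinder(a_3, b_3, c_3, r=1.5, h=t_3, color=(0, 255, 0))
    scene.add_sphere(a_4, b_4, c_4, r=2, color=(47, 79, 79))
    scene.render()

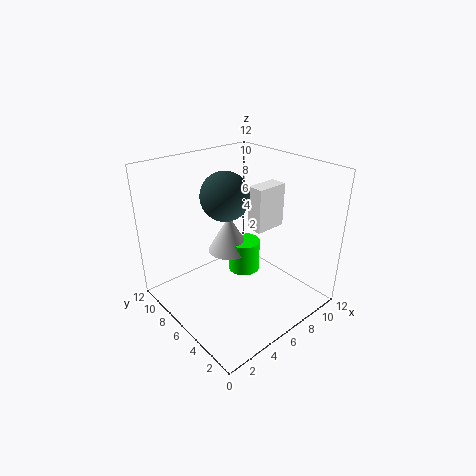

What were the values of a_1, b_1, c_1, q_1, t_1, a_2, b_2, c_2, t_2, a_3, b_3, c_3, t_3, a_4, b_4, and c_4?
a_1 = 8.5, b_1 = 6, c_1 = 5.5, q_1 = 1.5, t_1 = 4, a_2 = 7.5, b_2 = 9, c_2 = 3, t_2 = 3.5, a_3 = 8.5, b_3 = 8, c_3 = 1, t_3 = 3, a_4 = 5.5, b_4 = 7, c_4 = 9.5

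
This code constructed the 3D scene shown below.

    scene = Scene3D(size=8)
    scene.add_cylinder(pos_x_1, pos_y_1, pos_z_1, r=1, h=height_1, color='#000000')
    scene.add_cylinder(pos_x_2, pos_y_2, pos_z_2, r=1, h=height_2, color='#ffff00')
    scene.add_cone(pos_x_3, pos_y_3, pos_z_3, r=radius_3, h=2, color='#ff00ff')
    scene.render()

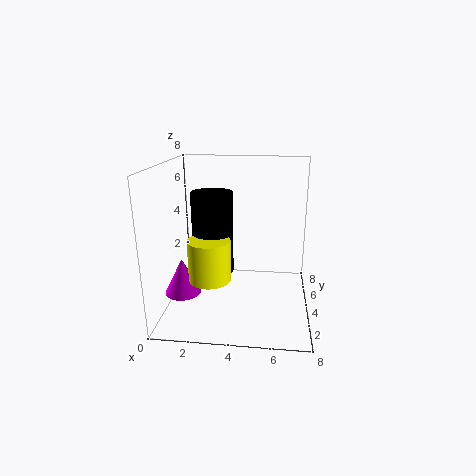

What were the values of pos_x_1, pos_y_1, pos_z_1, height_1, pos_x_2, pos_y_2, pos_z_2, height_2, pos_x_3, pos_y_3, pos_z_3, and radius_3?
pos_x_1 = 3; pos_y_1 = 2; pos_z_1 = 3; height_1 = 4; pos_x_2 = 3; pos_y_2 = 1; pos_z_2 = 3; height_2 = 2; pos_x_3 = 1; pos_y_3 = 3; pos_z_3 = 1; radius_3 = 1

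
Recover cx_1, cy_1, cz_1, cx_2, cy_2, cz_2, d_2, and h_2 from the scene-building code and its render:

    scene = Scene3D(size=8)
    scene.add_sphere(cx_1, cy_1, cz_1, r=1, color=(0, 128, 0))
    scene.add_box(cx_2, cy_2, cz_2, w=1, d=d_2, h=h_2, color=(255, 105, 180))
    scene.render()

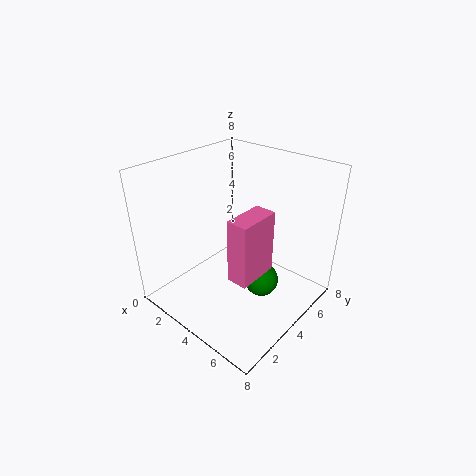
cx_1 = 5
cy_1 = 5
cz_1 = 1
cx_2 = 6
cy_2 = 1
cz_2 = 4
d_2 = 2
h_2 = 3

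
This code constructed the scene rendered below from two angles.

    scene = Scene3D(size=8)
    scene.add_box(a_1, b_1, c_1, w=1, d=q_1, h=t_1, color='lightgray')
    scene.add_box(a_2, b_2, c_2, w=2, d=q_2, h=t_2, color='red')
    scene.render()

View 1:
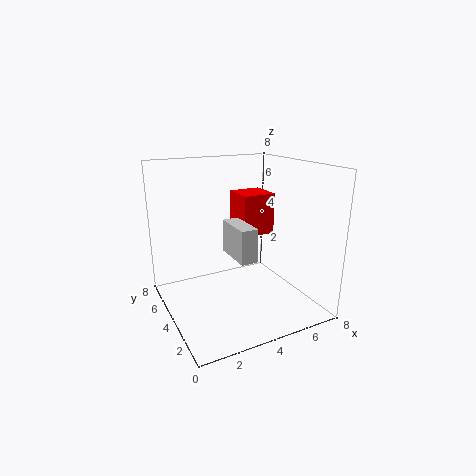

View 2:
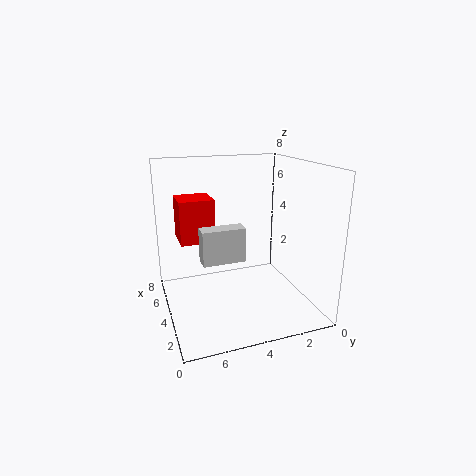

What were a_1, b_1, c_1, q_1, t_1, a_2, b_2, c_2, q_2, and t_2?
a_1 = 4
b_1 = 3.5
c_1 = 2.5
q_1 = 2.5
t_1 = 2
a_2 = 5
b_2 = 5
c_2 = 3.5
q_2 = 2
t_2 = 2.5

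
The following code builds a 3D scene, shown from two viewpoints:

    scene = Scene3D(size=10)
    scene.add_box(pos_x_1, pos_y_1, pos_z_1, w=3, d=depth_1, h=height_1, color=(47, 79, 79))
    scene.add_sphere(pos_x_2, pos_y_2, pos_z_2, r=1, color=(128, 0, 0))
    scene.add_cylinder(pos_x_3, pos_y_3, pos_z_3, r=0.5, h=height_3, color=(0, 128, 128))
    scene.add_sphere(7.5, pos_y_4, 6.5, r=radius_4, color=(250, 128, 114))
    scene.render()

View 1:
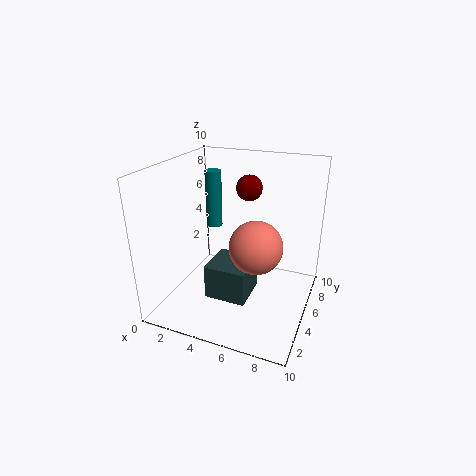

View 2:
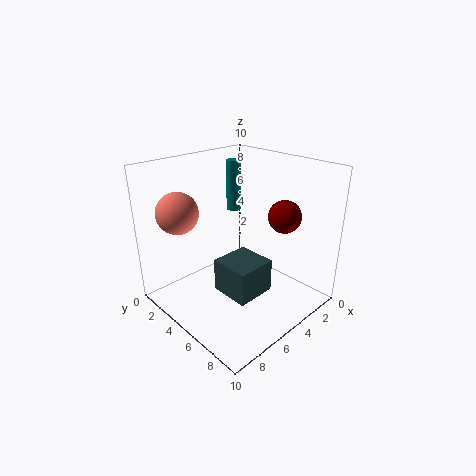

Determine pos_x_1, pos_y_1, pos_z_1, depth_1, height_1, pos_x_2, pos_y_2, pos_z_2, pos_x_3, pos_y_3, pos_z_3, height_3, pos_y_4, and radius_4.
pos_x_1 = 3, pos_y_1 = 3.5, pos_z_1 = 0.5, depth_1 = 3, height_1 = 2.5, pos_x_2 = 4.5, pos_y_2 = 8.5, pos_z_2 = 7.5, pos_x_3 = 4, pos_y_3 = 3.5, pos_z_3 = 6.5, height_3 = 3.5, pos_y_4 = 1.5, radius_4 = 1.5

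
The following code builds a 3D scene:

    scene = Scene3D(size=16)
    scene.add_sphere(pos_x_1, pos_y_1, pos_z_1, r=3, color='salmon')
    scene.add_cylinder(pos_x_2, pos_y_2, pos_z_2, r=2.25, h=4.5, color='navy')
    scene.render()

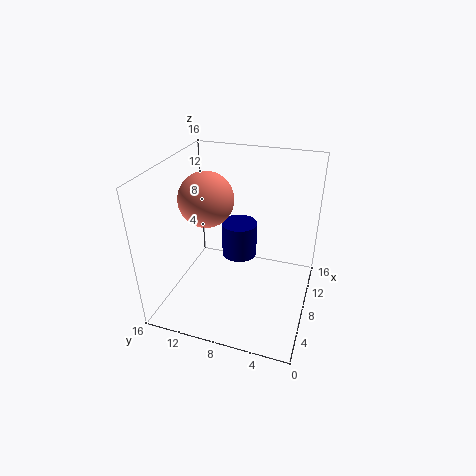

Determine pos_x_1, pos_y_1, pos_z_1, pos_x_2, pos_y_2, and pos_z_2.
pos_x_1 = 7.75; pos_y_1 = 11.5; pos_z_1 = 12.25; pos_x_2 = 13; pos_y_2 = 9.5; pos_z_2 = 2.5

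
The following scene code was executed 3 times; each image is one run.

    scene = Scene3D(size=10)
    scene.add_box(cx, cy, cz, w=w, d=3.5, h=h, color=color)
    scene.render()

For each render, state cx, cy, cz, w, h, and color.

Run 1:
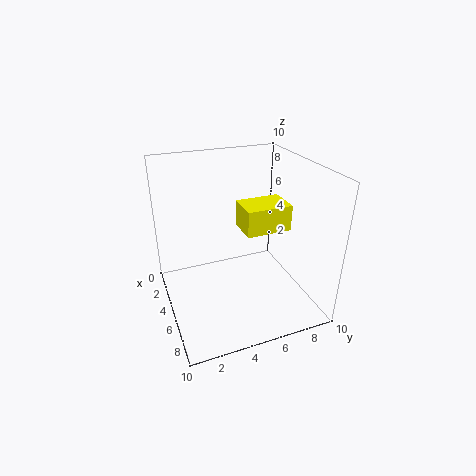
cx = 2; cy = 6; cz = 4.5; w = 2.5; h = 2; color = 'yellow'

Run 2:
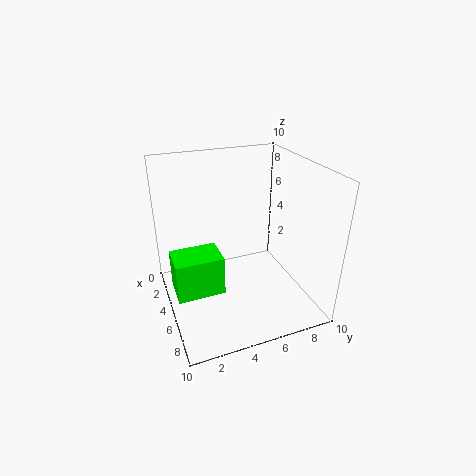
cx = 2.5; cy = 0.5; cz = 0.5; w = 2.5; h = 3; color = 'lime'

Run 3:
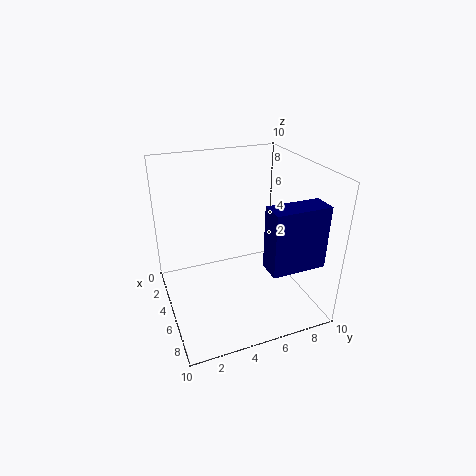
cx = 8; cy = 5.5; cz = 4.5; w = 1.5; h = 4; color = 'navy'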